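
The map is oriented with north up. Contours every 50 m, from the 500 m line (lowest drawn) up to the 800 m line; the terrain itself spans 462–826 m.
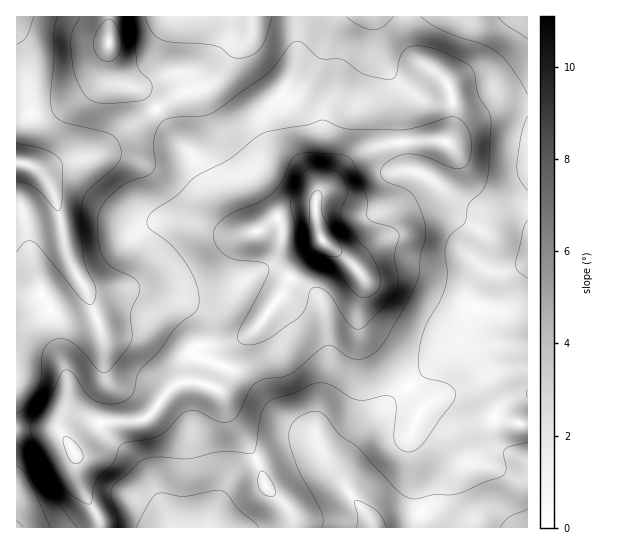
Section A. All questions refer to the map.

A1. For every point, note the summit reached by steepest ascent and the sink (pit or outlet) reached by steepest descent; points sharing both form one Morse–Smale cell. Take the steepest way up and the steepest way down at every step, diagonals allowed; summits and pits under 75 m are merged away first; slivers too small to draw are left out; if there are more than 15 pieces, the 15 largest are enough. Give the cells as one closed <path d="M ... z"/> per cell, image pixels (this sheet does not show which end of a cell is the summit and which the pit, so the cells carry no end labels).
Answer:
<path d="M527 16l-229 0-1 39-2 14-10 21-18 28 0 12 6 13 17 13 17 17 9 14 0 32 5 20 21 16 18 18 3 5 1 9-5 20 0 15 5 13 36 40 19 24 4 10 14-10 13-2 35 19 33 8 10-1z"/><path d="M322 240l-26 27-15 28-20 27-12 13-16 8-10 8-16 34-12-4-16 2-15 12-17 22-12 4-38 2-14 6-11 10-1 8 5 8 1 22 7 17 15 24 2 10 427-1 0-102-43-9-35-19-13 2-14 10-12-20-43-48-8-14-1-20 5-20-4-14-18-18z"/><path d="M157 109l-31 20-24 22-13 6-40 11-14 0-8-4-11-1 1 266 37 0 5 2 11 14 7-10 16-11 10-3 32 0 12-4 17-22 15-12 16-2 12 4 16-34 10-8 16-8 12-13 20-27 15-28 25-26-5-30-3-2-26 4-32 19-13 0-12-5-10-10-5-11-6-20-9-20-23-25z"/><path d="M297 16l-44 0-5 21-13 13-14 23-11 11-29 9-24 16 16 26 27 31 20 51 17 14 18 1 32-19 22-4 7 1 1-19-4-9-23-26-17-13-6-13 1-16 17-24 10-21 2-14z"/><path d="M109 16l-93 1 1 146 10 1 8 4 14 0 40-11 13-6 24-22 30-20-15-18-20-8-8-8-4-12z"/><path d="M251 16l-141 0-1 47 3 10 9 10 20 8 16 18 24-16 29-9 11-11 14-23 13-13 4-14z"/><path d="M54 429l-38 1 0 97 83 1 0-10-15-24-7-17-1-22-11-17z"/>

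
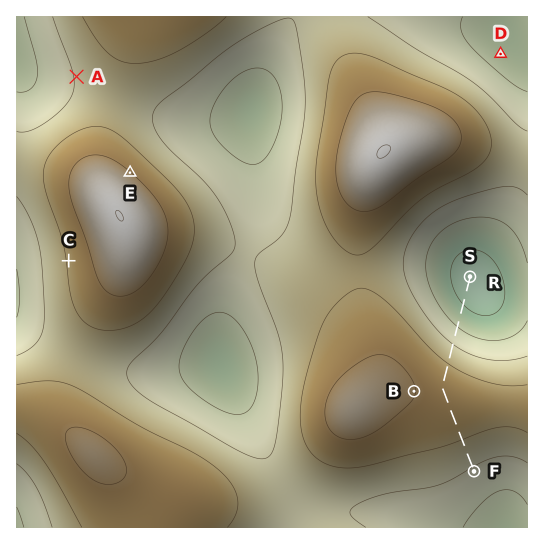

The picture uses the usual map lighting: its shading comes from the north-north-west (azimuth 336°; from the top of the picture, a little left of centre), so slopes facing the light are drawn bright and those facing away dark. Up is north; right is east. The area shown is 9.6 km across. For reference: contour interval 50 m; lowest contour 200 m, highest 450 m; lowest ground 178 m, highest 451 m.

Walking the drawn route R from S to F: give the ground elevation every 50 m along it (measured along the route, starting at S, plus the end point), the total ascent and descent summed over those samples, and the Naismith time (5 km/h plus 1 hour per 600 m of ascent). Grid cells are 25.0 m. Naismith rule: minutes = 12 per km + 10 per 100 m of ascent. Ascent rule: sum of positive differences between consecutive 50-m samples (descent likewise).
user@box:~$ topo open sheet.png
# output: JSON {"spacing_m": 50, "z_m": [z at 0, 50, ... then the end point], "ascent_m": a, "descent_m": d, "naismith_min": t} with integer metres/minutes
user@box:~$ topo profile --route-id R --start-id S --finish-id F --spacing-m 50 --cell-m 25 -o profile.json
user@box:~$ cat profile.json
{"spacing_m": 50, "z_m": [180, 180, 180, 181, 182, 184, 185, 188, 191, 194, 197, 201, 206, 211, 216, 222, 228, 234, 241, 248, 255, 262, 269, 277, 284, 292, 299, 306, 314, 321, 328, 334, 340, 346, 352, 358, 362, 367, 371, 375, 378, 381, 384, 386, 386, 387, 387, 387, 387, 387, 386, 385, 384, 382, 381, 378, 376, 374, 371, 368, 364, 361, 357, 353, 349, 345, 341, 336, 332, 327, 323, 318, 313, 309, 304, 299, 295, 292], "ascent_m": 207, "descent_m": 95, "naismith_min": 67}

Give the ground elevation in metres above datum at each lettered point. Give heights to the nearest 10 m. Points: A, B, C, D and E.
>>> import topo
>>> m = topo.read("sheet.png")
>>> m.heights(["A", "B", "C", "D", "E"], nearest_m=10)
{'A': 300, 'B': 400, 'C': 350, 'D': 230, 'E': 400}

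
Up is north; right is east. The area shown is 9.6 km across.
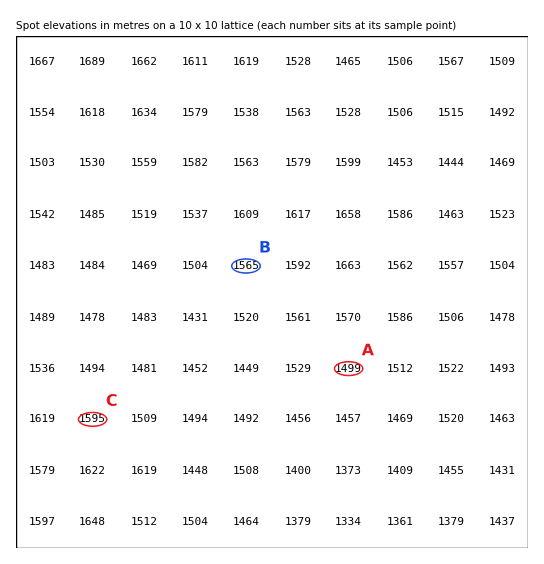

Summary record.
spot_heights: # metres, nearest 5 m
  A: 1500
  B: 1565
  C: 1595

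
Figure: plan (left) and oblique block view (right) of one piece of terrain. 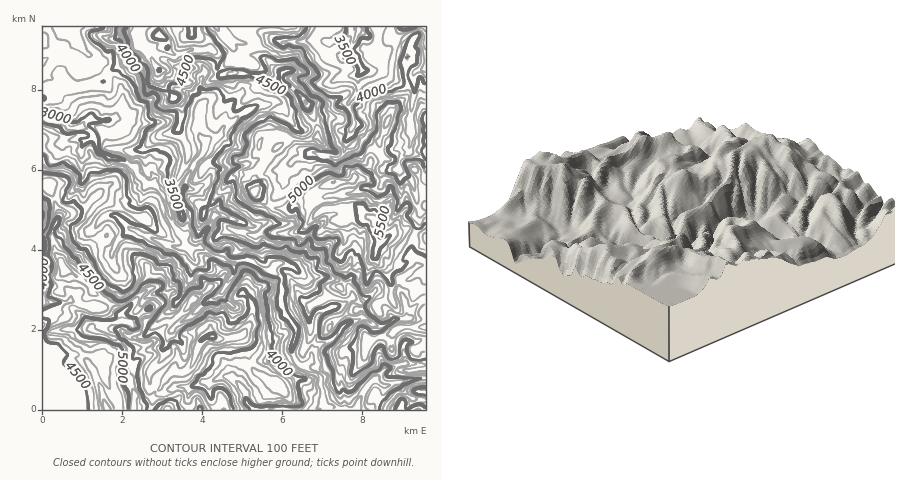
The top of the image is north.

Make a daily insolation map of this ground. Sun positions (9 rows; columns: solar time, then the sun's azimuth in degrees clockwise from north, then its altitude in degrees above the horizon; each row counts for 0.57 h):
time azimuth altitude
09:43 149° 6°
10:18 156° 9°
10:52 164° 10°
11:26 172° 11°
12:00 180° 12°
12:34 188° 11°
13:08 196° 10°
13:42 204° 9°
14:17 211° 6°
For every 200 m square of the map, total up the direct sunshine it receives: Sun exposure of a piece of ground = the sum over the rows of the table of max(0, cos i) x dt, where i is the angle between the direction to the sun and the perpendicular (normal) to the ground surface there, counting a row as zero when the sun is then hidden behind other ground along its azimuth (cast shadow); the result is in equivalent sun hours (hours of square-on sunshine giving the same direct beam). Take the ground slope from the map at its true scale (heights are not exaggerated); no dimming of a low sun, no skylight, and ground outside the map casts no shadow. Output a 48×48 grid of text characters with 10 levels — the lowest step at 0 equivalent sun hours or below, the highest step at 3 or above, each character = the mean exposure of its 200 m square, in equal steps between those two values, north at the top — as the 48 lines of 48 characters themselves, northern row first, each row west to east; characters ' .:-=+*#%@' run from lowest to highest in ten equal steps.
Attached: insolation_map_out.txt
.::::.   :..:.  .:.:. .-:.:--::--:..::. .:..    
:..::=+=-+*-:=+:       :--:     ::..::.  .:-. .-
-::::-+#%*-=:--:.      .:::        .... ..::..:.
=-:..:-=++%@*:=*-=#%#*:....        ..: :......::
:..:-::::-*+*+ .*#=+%+-   .-.           ..   :--
:..::...:++@#=:-.:==--.     ..:-.   ...      :-.
.::.   .-+*+=-#*+-.: -*%@@#+--:.             .  
..::::==--+=-#@+=+#+%@%*===*%@#.                
::-=+*+++===*@%= .=+*===-:---+%*              . 
+=-=+++===-=%=.+%#==:.:-::.   .++.:.         :. 
@%*====-=-:-:-%@@+--::-:-.     :**-     ..  -:. 
..-==-.--:::.=++---:::::.       =+:.     ..:--.:
      .  ...    .-::--:.         :        .+-..:
      .:.. .. .-+-.:--..    ..    .       -=:  .
             =##*=...    :::::-=+**.      --.  .
        .-::=*++=-::      :-:==-:::.     .:.    
          -#*==---=:   ...=-===:          ...  .
           :==:..:=.:=-::  :=-..             .  
            :-+:.=::=: .:.  ...               =:
...:    .::  :---=:*- .*-   ....   .::-=:     ..
=--:   .--.    -=-   .+=--.--:    -==:        ..
*:    :--::    .-:.  =+:+##=:   .:.            .
=.   .-==:      ..+:.*+##%@@-..--.  ..:.   :   :
: .::::..::.  . ..::-:.-+##%@##*=.-*-::-. .- -. 
..-:::.     ..   -:=+.   .-::--::+#:-===+-=     
 :                .+- :-.      .*%.*##***=: ::: 
=.                 :.-#@%#+%@@@@%#%%#-=+--.=++--
-.                  .*=-+%@#@@@%@+@#.-+-:.=++=--
:.                        .=+##@%%%--+==:-+-===+
==.                         .::=+*-*#*+==#=+-:-=
..-.                            .-*#%@#++%%+++:.
--*+=                         :   . :**-=##-=:-=
::-++=        :.           .:-:.  .:-:+*#+=+=+--
.+=-::-     ..  =       ::.:=-.:   -+#-+*  ::--+
.:-        ..  :  :.    ::....:-:.-===. . :=.-+:
 ...      ...*%=  .       :::.:=+=+.  .-++:*+:: 
-   .       +%- ..        ...  -==.  -+. +#..  :
     ..::+#=-  ..         --:. .--:.=:      .:::
=#%*+**=. .=.  . ::. .  .--:: :..--*:  .  .:*##%
-+++##%@@*   .-  ...*#*##*=::::  ==-   .:=#---..
::=++++=++-::.  . :-+##***+-:.  .=:..:-:-+*---:=
::::..:::::..=- . .==-=++=--    :::===-:==#@%+%*
::--==.:::::=-  . :++====-.       :===:=%%+*.  :
:::-==-.:-:::...--++-::-==-.      :+-=-#@#-:**==
::::--=.:--.:..-:-=..   :===-. .--:--=*%*.::    
:::::--..-=.  .         .-==-=:.:=:-++%#:     ::
::::::-: :--.    .   ...::==*#*:.:--+**=.:    :=
::::::-- :-::.  .. .  .. .*%%@@@#+:-=*+:==. ..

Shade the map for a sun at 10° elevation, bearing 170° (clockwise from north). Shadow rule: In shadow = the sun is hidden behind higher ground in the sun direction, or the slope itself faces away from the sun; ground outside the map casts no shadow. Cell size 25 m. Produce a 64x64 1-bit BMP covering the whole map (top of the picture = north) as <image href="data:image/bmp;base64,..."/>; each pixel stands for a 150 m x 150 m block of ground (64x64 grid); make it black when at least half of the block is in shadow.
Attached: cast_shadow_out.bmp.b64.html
<image width="64" height="64" href="data:image/bmp;base64,Qk0+AgAAAAAAAD4AAAAoAAAAQAAAAEAAAAABAAEAAAAAAAACAAATCwAAEwsAAAIAAAAAAAAA////AAAAAAAAADiAQAAAZwAAPLgAAAD/AABe8AAAAPwAAP/uAAAD/wAAHm8AAAN/AAAQBgP4AD8AAAAAB/wAYAAAHYAP+AAfAQANgAfwAAAAAO2AA+AAAAAAD4AB4+AGAAfmQAAh8AcAH/Z3gQD7gOA4d//BgH/g/+Az++GBP/9//w//4YPePn//h//hA+AC//7jf8AA/gGP/3O/AAgbAIJ/+f+AHgOAwP/H/9A8AQCB////3n/AAMP/////f4QAx//7///wAADP/////8AAAJ/////4AgAA/////+AAgAD////xgADCAL////AAAEAA////2DGEAEHf//+d/+YAa8h/xg/v8QAv4D+ADwAIATP4A8AAAA4DkvgDwCABx//e/wHw8QDn//gPAfH5APh/+AfA4Lww/A/4+/GAjnh/4fj/+wBPeH//+P/+Akfwf//y//wCcyA//97/+AA/4D//7v/yAD/gH/4P//+AH+AB/g7734APwDn/Dv+DeAf//f8O//D8A//7/4Tg4HwD/+H/AMAAAAH/wfjDAAAAAX+A/OMAADAAf4//8wAAEgA+H//7AAAGAAA///oAAAAAAH//+gAAABAGf//yAAAAE/4e7+MAABzD+/7P4AAAEAHH/D/gAAAAAB/8E9AAAAP+D/gb2AAAA/wP+G+IAHAN3AfwDx4B/igYA4AMHw=="/>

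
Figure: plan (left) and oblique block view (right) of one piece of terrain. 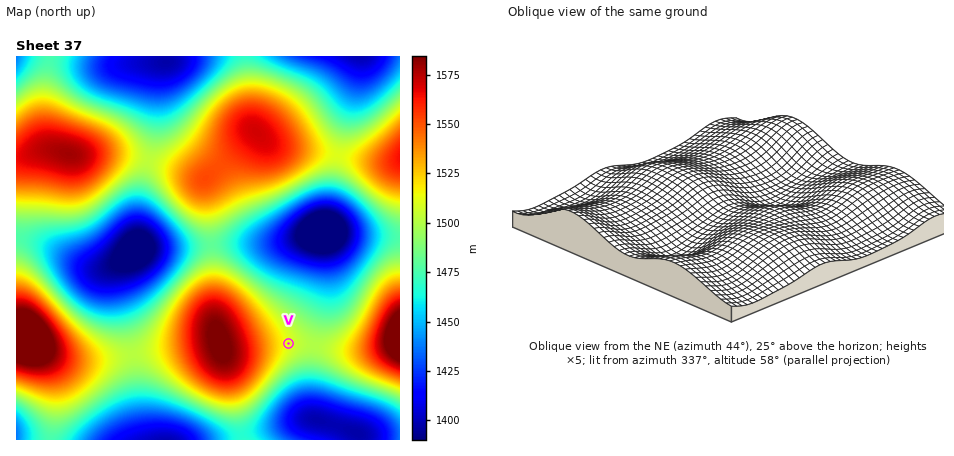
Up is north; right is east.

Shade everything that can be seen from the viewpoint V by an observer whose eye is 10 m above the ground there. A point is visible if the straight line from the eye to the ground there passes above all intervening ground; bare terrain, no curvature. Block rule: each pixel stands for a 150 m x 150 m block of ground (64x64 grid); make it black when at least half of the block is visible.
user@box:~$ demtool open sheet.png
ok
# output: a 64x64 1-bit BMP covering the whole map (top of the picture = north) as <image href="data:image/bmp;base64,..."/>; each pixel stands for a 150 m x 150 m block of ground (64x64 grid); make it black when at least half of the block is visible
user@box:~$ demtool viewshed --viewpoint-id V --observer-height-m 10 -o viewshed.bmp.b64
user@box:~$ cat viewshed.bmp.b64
<image width="64" height="64" href="data:image/bmp;base64,Qk0+AgAAAAAAAD4AAAAoAAAAQAAAAEAAAAABAAEAAAAAAAACAAATCwAAEwsAAAIAAAAAAAAA////AAAAAAAAAAAAAf///wAAAAAAAH//AAAAAAAAD/8AAAAAAAAD/wAAAAAAAAHDAAAAAAAAAQAAAAAAAAAAAAAAAAAAAAAAAAAAAAAABAAAAAAAAAAPgAAAAAAAwB/8AAAAAAHgP/4AAAAAA/D//wAAAAAD////AAAAAAf///8AAAAAB////wAAAAAH////AAAAAAf///8AAAAAD////wAAAAAP////AAAAAA////8AAAAAD8H//wAAAAAHAD/+AAAAAAAAH/4AAAAAAAAP/gAAAAAAAA/+AAAAAAAAB/wAAAAAAAAD/AAAAAAAAAP8AAAAAAAAAfwAAAAAAAAB/AAAAAAAAAH+AAAAAAAAAf8AAAAAAAAB/wAAAAAAAAH/AAAAAH+AAf8AAAAB//gD/wAAAAf//wf/AAAAD/////8AAAAf/////wAAAB//////AAAAD/////8AAAAD/////wAAAAD/////AAAAAH////8AAAAAP////wAAAAAf////AAAAAA///gAAAAAAD/wAAAAB4AAPgAAAAADgAAAAAAAAAAAAAAAAAAAAAAAAAAAAAAAAAAAAAAAAAAAAAAAAAAAAAAAAAAAAAAAAAAAAAAAAAAAAAAAAAAAAAAAAAAAAAAAAAAAAAAAAAAAAAAAAAAAAAAAAAAAAAAAAAAAAAAAAAAAAAAAAAA=="/>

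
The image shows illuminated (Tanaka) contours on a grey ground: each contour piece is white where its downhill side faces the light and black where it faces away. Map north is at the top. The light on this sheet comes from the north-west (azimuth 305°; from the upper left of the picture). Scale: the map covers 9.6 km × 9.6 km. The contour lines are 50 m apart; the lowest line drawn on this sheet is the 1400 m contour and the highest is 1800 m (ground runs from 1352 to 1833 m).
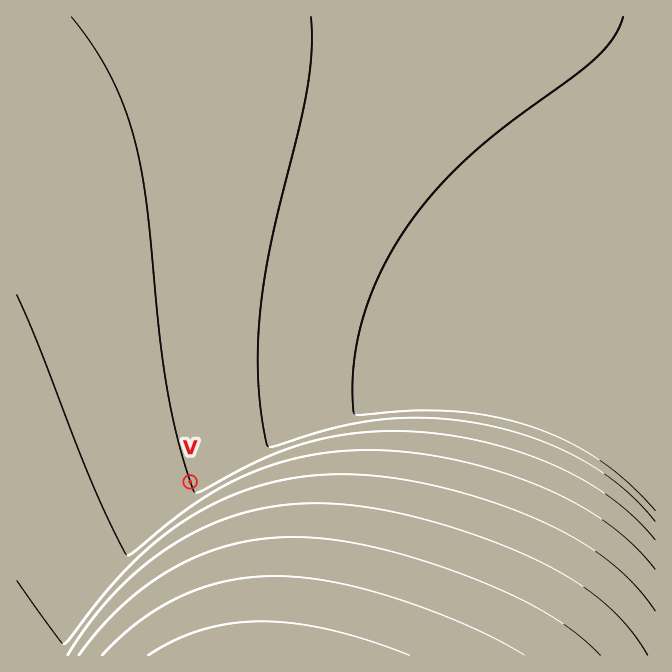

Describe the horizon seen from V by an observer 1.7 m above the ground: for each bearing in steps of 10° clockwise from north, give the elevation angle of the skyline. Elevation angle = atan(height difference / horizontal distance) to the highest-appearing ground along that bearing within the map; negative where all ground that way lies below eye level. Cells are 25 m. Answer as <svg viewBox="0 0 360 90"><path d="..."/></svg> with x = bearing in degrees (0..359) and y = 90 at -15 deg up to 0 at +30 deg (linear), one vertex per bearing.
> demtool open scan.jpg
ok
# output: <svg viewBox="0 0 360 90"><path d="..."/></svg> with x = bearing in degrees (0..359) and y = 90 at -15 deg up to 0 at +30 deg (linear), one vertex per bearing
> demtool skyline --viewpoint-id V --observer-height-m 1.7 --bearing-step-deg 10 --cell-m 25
<svg viewBox="0 0 360 90"><path d="M0 60l10 1 10 0 10 0 10 0 10 0 10 1 10-1 10-6 10-5 10-4 10-4 10-2 10-3 10-1 10-1 10 1 10 1 10 1 10 3 10 3 10 5 10 7 10 0 10 0 10 0 10 0 10 0 10 0 10 1 10 0 10 1 10 0 10 1 10 1 10 0"/></svg>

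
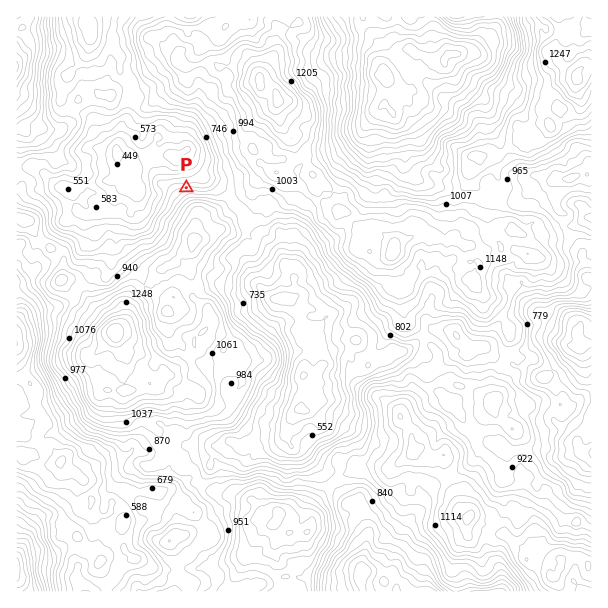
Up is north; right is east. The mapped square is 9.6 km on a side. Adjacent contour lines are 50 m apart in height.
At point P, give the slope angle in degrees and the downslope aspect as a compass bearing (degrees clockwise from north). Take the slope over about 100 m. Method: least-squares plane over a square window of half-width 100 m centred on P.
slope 37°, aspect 351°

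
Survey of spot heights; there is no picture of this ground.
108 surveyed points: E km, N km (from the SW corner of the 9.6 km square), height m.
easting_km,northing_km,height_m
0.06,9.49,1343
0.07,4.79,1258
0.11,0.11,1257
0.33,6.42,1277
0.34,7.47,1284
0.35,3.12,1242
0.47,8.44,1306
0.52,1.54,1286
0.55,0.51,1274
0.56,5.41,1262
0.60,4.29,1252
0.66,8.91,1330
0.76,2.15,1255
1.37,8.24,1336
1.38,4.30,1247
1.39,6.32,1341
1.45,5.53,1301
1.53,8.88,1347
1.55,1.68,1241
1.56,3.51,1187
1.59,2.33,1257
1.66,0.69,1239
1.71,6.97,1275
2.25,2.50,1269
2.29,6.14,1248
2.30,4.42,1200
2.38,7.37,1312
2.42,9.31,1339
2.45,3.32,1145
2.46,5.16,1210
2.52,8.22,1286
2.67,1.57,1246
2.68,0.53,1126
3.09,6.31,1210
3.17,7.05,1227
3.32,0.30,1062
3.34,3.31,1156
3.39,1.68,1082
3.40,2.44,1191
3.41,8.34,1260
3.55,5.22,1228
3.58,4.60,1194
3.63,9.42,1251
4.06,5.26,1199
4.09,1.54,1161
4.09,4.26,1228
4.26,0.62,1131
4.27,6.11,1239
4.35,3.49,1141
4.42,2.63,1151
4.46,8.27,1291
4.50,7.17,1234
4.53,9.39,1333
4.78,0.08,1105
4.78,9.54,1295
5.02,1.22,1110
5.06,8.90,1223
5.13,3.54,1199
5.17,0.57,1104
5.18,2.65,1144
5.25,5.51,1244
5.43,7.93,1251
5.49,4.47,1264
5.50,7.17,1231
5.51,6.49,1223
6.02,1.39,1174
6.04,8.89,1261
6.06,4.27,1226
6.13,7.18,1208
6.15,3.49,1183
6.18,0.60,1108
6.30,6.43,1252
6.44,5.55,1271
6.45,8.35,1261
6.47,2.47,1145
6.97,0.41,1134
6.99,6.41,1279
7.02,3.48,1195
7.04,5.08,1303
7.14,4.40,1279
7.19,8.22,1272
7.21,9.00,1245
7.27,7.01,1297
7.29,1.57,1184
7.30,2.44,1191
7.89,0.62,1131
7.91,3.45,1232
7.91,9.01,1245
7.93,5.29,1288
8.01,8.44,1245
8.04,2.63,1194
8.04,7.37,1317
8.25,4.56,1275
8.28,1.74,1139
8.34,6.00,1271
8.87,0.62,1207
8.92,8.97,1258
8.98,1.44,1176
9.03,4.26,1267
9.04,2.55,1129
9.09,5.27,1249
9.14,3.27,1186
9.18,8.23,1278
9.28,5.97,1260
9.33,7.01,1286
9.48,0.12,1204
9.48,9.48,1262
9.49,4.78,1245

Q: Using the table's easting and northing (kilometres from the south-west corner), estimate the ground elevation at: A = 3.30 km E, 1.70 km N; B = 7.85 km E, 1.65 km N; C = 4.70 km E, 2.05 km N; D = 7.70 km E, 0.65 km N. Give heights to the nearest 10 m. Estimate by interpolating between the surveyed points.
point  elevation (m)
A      1100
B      1160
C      1160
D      1140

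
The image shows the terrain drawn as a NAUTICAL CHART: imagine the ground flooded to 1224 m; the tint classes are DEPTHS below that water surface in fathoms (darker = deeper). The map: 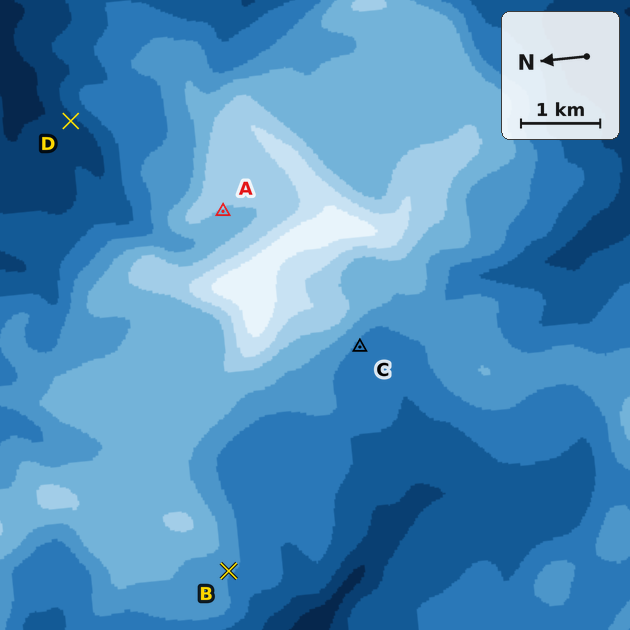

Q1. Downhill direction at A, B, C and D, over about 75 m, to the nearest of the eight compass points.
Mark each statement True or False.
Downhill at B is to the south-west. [True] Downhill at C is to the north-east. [False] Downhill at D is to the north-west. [True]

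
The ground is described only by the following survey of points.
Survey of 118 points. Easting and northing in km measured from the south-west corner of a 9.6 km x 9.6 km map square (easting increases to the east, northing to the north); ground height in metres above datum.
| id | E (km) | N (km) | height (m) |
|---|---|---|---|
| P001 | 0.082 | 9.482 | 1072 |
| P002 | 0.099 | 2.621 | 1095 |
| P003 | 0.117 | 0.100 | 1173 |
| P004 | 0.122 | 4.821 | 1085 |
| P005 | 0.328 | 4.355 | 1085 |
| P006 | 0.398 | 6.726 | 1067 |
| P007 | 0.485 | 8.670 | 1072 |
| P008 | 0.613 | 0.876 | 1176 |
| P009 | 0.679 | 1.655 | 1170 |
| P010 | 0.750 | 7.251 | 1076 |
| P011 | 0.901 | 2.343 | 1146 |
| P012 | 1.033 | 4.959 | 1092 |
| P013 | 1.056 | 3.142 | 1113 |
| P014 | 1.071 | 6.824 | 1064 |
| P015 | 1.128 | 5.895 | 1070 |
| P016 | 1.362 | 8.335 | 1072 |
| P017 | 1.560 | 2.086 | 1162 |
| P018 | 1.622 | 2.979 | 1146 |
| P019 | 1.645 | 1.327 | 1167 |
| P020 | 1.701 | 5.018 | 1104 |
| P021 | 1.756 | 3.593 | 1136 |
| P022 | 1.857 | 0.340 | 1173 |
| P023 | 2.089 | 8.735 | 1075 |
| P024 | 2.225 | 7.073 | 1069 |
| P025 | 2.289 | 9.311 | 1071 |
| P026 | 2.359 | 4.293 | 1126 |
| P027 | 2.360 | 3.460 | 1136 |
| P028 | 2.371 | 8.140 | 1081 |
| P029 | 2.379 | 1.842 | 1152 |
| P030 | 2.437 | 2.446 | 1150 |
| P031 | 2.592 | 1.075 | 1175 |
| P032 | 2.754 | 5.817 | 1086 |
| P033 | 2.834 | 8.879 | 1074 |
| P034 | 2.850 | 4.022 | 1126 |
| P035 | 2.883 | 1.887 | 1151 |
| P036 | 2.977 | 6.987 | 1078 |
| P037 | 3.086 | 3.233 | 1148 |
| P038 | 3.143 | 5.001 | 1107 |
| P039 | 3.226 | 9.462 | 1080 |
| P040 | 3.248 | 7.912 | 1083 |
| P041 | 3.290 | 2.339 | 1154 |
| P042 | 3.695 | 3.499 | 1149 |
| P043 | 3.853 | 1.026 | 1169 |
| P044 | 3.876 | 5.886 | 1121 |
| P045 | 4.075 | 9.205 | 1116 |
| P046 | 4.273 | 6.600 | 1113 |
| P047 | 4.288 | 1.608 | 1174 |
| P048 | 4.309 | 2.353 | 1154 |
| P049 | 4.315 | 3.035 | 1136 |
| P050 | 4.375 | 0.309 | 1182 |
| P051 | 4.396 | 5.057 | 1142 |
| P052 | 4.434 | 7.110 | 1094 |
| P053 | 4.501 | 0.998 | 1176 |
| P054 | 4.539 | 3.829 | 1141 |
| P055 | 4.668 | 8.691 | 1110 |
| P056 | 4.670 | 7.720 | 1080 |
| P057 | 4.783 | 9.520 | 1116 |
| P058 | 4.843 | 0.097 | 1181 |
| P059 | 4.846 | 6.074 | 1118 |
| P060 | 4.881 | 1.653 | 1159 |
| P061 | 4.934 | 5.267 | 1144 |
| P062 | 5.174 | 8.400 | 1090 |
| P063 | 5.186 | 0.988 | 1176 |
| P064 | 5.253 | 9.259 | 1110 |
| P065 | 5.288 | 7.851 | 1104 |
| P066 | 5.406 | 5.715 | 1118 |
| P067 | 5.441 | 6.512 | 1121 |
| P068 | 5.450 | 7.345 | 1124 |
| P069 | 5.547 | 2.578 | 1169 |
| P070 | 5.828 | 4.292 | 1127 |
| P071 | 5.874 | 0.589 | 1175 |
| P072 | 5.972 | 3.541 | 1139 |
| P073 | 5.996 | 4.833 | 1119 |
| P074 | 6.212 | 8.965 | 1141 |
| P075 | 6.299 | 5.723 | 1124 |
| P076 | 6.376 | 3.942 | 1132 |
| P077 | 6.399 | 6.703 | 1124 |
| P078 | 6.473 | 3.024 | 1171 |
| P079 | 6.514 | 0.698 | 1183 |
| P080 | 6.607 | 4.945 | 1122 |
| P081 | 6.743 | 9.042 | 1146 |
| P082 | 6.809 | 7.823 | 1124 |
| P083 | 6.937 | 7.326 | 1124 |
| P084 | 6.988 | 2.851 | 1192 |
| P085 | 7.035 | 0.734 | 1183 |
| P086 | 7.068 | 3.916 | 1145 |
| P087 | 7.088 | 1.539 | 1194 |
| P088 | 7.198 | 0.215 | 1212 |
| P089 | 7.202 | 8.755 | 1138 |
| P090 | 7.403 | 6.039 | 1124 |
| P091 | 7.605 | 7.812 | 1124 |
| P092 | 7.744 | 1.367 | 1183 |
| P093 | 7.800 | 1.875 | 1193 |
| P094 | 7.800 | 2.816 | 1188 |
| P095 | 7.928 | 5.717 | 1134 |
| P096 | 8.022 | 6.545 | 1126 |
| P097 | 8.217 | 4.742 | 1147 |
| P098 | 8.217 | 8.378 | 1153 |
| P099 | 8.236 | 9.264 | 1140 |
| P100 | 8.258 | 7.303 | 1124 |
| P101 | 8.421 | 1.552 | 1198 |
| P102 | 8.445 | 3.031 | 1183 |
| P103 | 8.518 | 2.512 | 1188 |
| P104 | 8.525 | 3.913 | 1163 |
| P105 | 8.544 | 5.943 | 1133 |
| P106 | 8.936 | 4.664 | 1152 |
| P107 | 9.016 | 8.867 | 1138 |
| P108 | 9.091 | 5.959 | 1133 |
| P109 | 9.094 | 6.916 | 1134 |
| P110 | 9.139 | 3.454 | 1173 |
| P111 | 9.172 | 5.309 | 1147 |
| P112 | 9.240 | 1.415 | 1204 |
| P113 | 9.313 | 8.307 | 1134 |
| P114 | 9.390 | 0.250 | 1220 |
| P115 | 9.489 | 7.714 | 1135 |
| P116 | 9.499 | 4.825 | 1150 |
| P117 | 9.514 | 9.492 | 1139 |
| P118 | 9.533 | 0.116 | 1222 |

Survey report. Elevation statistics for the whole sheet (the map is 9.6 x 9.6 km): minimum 1061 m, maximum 1223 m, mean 1134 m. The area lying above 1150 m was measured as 31.1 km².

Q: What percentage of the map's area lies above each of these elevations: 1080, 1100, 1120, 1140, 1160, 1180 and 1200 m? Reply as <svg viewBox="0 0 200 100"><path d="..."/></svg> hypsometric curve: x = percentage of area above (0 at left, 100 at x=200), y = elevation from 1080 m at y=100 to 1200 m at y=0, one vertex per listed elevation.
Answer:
<svg viewBox="0 0 200 100"><path d="M174 100l-19-17-17-16-53-17-30-17-29-16-19-17"/></svg>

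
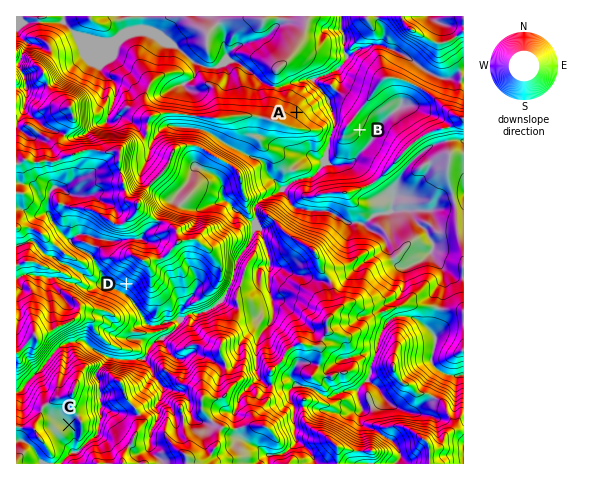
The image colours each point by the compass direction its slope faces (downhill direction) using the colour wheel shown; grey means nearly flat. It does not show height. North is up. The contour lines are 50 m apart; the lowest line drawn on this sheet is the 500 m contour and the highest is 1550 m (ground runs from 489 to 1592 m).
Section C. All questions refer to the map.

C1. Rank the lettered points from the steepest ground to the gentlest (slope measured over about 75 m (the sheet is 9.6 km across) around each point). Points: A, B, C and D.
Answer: D A B C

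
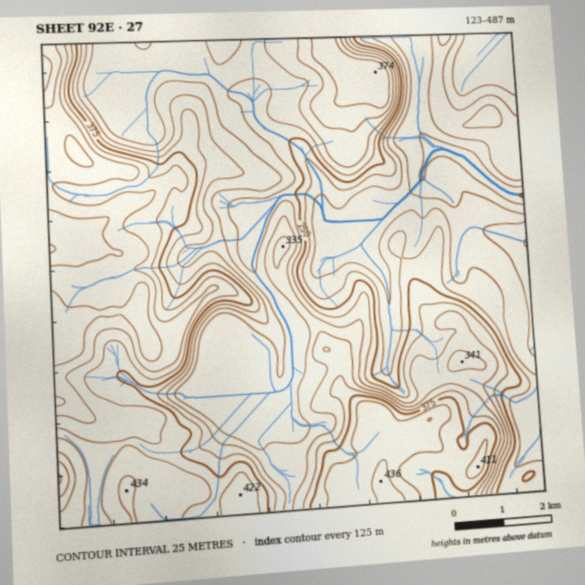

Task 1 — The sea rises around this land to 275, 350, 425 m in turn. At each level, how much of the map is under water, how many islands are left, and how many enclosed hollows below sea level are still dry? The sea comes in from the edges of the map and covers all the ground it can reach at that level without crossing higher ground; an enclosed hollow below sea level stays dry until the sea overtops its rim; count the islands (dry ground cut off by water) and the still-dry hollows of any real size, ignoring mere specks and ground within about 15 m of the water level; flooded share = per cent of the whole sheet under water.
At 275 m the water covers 31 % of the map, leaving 0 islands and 0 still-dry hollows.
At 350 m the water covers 65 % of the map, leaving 0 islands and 0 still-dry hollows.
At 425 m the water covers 89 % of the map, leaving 0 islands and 0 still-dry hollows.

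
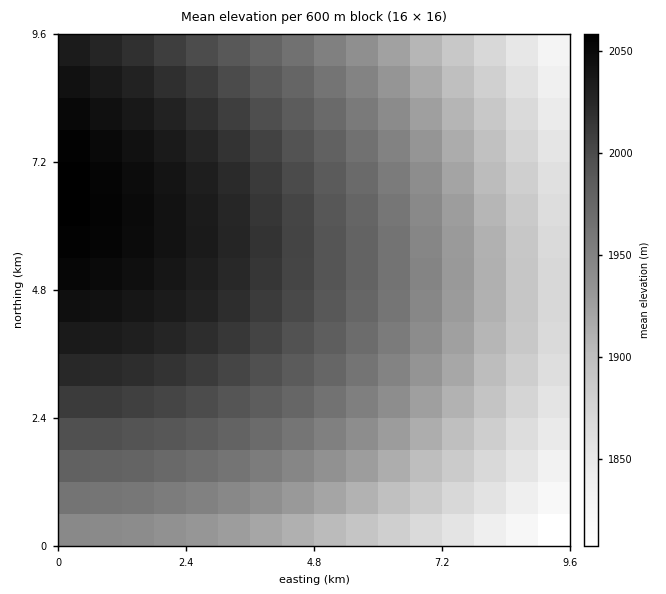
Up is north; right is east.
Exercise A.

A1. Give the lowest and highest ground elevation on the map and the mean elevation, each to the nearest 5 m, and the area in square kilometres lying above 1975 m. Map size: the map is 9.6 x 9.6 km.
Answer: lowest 1790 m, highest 2060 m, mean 1960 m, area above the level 40.9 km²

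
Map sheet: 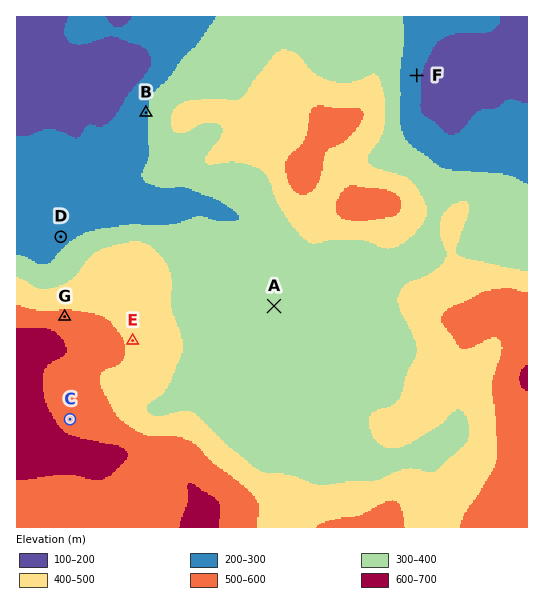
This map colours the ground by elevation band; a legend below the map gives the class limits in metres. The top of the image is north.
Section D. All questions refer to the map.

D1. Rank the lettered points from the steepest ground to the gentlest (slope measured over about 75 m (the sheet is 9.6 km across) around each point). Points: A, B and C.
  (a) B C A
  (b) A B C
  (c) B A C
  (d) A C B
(a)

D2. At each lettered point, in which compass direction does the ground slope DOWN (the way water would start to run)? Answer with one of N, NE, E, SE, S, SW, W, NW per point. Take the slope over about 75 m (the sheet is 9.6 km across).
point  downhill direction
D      NW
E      E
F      E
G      N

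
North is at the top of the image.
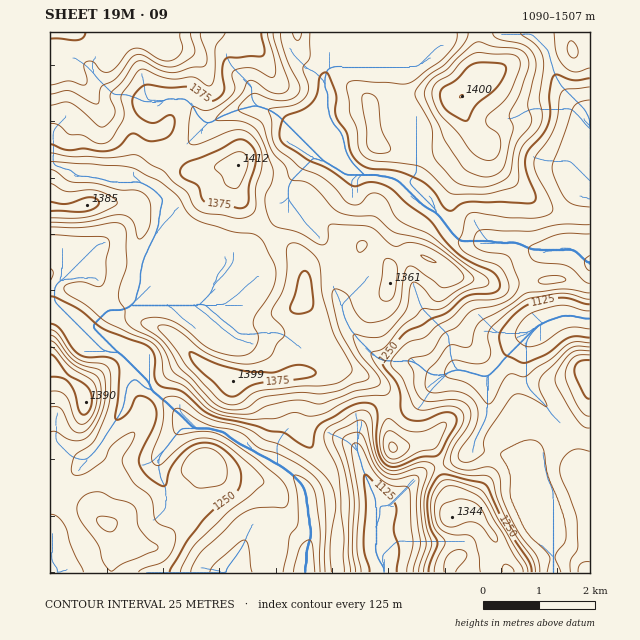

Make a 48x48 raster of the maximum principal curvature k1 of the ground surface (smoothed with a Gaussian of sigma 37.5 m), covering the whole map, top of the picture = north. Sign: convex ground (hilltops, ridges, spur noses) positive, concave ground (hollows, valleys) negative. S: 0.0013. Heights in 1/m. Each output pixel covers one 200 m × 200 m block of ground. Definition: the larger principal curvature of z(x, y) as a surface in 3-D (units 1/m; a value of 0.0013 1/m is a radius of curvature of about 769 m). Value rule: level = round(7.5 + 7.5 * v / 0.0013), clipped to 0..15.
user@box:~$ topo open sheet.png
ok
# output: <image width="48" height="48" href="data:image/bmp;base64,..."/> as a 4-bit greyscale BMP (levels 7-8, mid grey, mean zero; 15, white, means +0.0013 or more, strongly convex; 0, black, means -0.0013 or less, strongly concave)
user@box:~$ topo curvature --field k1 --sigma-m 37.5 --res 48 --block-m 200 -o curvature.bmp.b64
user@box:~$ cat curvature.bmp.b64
<image width="48" height="48" href="data:image/bmp;base64,Qk32BAAAAAAAAHYAAAAoAAAAMAAAADAAAAABAAQAAAAAAIAEAAATCwAAEwsAABAAAAAAAAAAAAAAABEREQAiIiIAMzMzAERERABVVVUAZmZmAHd3dwCIiIgAmZmZAKqqqgC7u7sAzMzMAN3d3QDu7u4A////AHd4iod5mHZ3iIm4d7/KmImry3iIvtqIvYiIibqqqHd4d3i5eL+2d3d4vah53KqJm4iHiaqruoeId4ipeK+3eHdnq5eM+niHfHeImpmHmqmId3mZmJ/HeIiKzIav13d3jHeKy5h3iamId3mKmK/HiIiK7bn/h3d3i3mamKmIeJmYd4ibiJ7Ih3eK+83qd4iHmpmZiImZiJmZmYi6d57Yd4eL6avIZ4h3qZiImIiIiIiZmZrJdq7IeKeK3drKd4iIqZd4mImIqoiambuYeM+ni8h47InMmIiJuZd3iZh3nLmru5eHi92Ynvp4+UabiIiKqJh3ial3id7sqIh4rcqHn//b51eJeHeJmImqmbuIiKu5h5mZvJh2n/3d6Hiah3eIiHnciJy5h4iXd5mZqnd4n9ia/ZiKqYmHinjvl3nKh4iYi7mImpiHjrZ4z9qIqph3jHffqHjLdoq83ZiGeqh2jKiJnNuXmph3jHfPuIm6hnm7uHeHeZmHmrqHeaqHmoiInHrtuImKqIqqu7u5mZqavsl2eJl3mZmYm6/82oeKypzO7u3e7Lu9/JqXd4h4qZq7q/+Yy5h3ms/7iJiJmZrMmFeZhniZqImb3vhWiYdlnP13d3iYeKyni4aKl4q5h3d52/d3h4hn39d3d3iYebuIi5eKh6qYZ3d5x+iIiaz//Yd3eYiIich5mqeJeJiId3eIl5h4rL3tqIiIibqZisiJmampiYeJh3eIiHeLyZmIiIiHiIq6m6eJmrqaynaKl2d3eovcmLmIiImId3eaq4eJm9mJzHabzKmGjauoeKqHiIqHh3eJu3iYeud4rM7+y9///5iId5p3h4mHd3d5uoiYeOh5nv/bmJq8t4h4iIuHiImHd3eJupiJesus/6iJqHiJl4eHd4yHiIiHeIiauYiJm5z+2WZomXd3iXiId3y4iIiIeImrl3iaqYuqmJdniIh3eXiIh2rYh3iIiIqYh5qqqHiJiKh4iIiIiczKmIvYiJmHmal3eLmImXeIipeIiImsze7/7ty4eJqYrad4ipd3qoiIi4aIiJu5iJmsy6qod5qpvHeJqYh4upd3i5iIibuHd6d4h3iHiZmJuniJmZh3mId3iaqpm6h3d5d3h3eJrMuYvImZmYh4h3eIiJmaund3d3iHiIiamZq7rKq5d4iJqay5iIibt2Z3d6uqqqiZiIeIq7l4h4iKvdmJmImrp2eIeJqauoiZmYiIq7dXiId5y4d3qIuquoiId4iIuYmqqYaJqrp3d4h4ynd2mKyIq7qYd4d4u6l3qoiZmJuHiImZyXd3mrl4iJqYd4Z62oZnmYrJhmmamIiJyXeJq7h4mImHd5aMqHZ3h2nMyYrMyXecupvLy7uImIh3d6rLmph4mIrJmYvLqHrKiambyqupmYiImKqorKZpqovHd4zIh4mHiHd5mqqrqpmJuoiHnMd827yomK6XmoeHiIeIaLuazLqayoiJiMveu7qYmdx4yHiIiIiHZ4yYm7mKuJqpiIq5iYeJishp13eHiIiImXuneIh6pw=="/>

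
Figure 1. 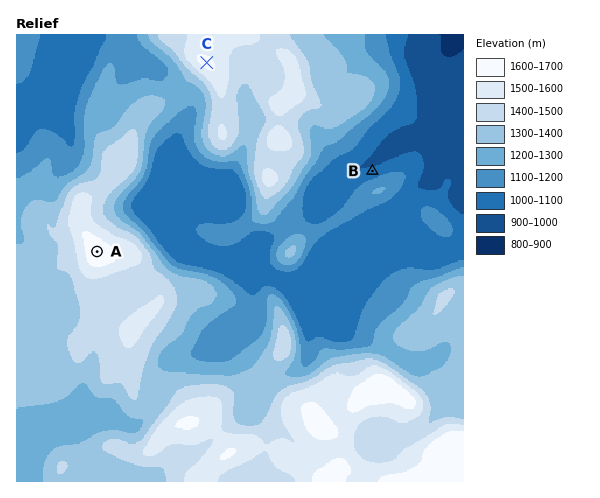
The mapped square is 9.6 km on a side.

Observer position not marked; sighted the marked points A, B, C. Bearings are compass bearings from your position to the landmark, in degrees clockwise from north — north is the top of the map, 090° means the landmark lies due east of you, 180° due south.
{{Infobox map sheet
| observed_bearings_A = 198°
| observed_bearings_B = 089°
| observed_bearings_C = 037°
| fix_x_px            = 122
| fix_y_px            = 175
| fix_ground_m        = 1450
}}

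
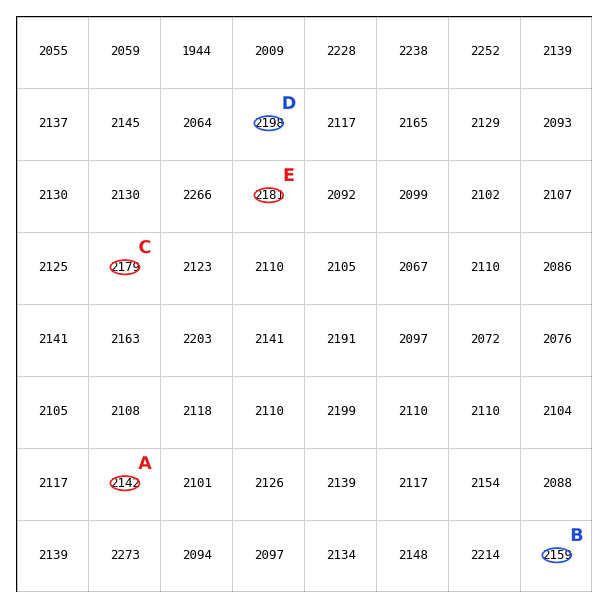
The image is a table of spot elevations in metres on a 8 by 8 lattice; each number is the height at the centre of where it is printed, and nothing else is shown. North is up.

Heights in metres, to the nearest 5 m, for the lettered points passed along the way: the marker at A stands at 2140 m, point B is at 2160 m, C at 2180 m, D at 2200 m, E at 2180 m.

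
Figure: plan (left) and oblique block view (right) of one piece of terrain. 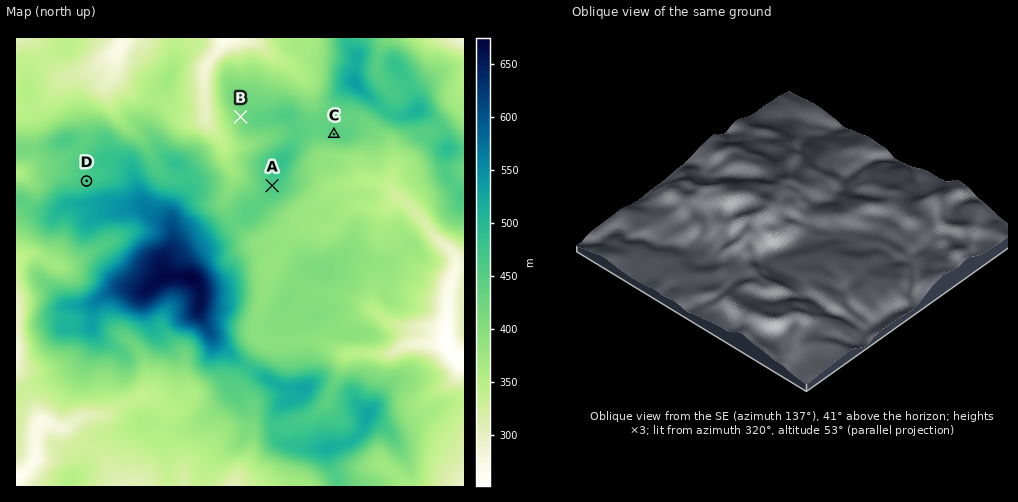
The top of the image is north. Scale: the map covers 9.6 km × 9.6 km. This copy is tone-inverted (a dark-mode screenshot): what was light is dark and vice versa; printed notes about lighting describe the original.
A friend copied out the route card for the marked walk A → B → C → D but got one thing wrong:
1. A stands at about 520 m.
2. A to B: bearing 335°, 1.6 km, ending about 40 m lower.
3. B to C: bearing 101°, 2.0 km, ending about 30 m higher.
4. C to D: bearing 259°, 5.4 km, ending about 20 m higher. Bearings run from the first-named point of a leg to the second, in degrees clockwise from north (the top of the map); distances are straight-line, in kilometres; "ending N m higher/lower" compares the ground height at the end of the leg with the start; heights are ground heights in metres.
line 1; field height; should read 460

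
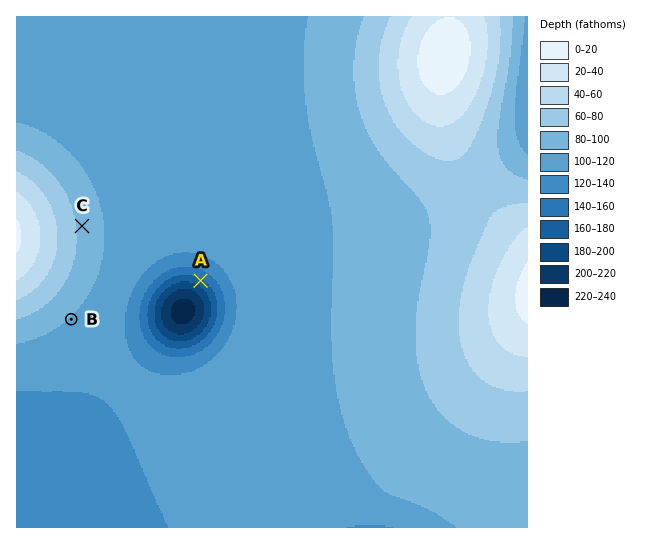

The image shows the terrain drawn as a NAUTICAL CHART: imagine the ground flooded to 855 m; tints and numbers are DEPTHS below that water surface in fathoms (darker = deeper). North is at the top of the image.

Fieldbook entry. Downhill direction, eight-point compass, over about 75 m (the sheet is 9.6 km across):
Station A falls SW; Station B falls SE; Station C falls E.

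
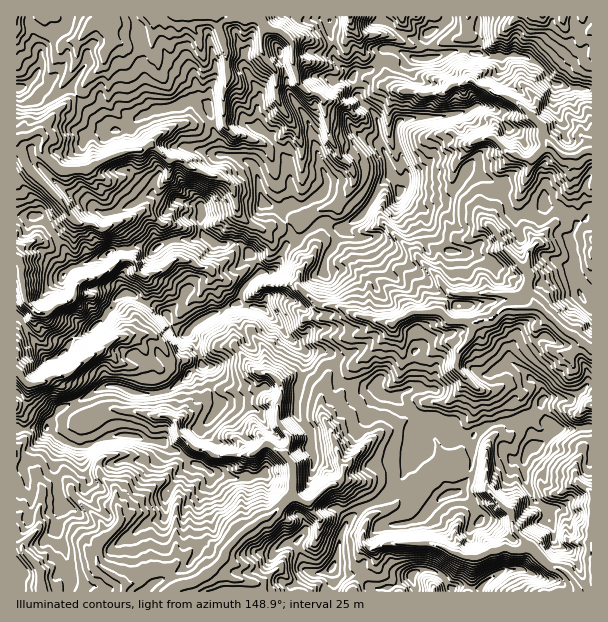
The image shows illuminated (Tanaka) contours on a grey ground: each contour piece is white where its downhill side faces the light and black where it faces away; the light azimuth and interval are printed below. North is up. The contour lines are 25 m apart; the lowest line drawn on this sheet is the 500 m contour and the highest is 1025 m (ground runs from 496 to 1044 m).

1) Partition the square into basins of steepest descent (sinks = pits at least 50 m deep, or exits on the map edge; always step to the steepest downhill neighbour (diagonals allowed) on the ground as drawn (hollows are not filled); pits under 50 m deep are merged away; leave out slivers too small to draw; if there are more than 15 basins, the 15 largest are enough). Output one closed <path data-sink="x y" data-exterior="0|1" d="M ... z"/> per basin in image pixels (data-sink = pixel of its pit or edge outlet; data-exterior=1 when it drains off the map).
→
<path data-sink="170 591" data-exterior="1" d="M242 304l-8 0-16 9-8 1-20 15-2 4 8 9 0 6 6 17-11 7-8 8-10 8-18 6-15 0-20-8-16 0-24 16-20 6-15 20-29 1 1 61 9-4 0-9-4-12 8-13 16-21 4-1 14 11-9 15 3 36 6 14-6 10-2 15 8 15 4 18 1 28 264 0 1-17-3-6 5-8 4-24 8-16 14-13 16-6 12-8 10-11 9-21 5-33 8-10-27-22-14-3-4-8-8 2-30-8-5-21-5-5-9-4-17 0-19-17-6-10-15-15z"/><path data-sink="591 348" data-exterior="1" d="M395 49l-11 0-12 19-16 5-4 5 4 8 4 13 16 17 3 9 0 15 9 19 3 17-11 9-8 18-13 15-15 10-8 0-13-6-26 19-9 3-8 13-3 10-5 5-12 0-5 4-13 14-4 13 25 5 15 15 6 10 19 17 17 0 9 4 5 5 5 21 30 8 8-2 4 8 14 3 25 21 18 0 11 3 10 12 14 3 15-10 15-5 9 1 24-10 9-14 24 2 13-9 5-6 5-1 0-75-6-4-4-8-10-24 2-19-4-11 0-6 4-6 2-9-16-12-12-4-3-2-3 4-6 3-21 5-7-9-6-21-32-16-6 1-6 14-14 13-24-4-13-6-6 4 5-9 0-10-9-29 0-19 5-5 26-4 2-12-3-6-1-14-14-10-2-8 5-7z"/><path data-sink="17 138" data-exterior="1" d="M35 78l-11 8-8 3 0 126 8 2 15-1 9 8 10 18 6 6 8 20 33-12 14-8 12 0 10-2 12 4-10 14-19 8-3 6 0 7 5 9 32 13 10 8 6 11 14 6 7-8 12-8 30-12 5-14 13-14 5-4 12 0 5-5 3-10 9-17 1-12-9-18-15-5-4-4-3-19-6-17-11-7-21-2-3-3 0-10-6-14-2-21-4-5-6-3-9 0-18 8-15 1-15 6-15 13-21 2-15-13-23-29-9 6-7 0z"/><path data-sink="578 591" data-exterior="1" d="M540 406l-4 6-6 3-18 7-9-1-15 5-15 10-14-3-7-11-8-2-24 0-6 9-2 21-12 33-10 11-12 8-16 6-14 13-8 16-2 14-6 18 7 5 20 2 13 13 20-1 15-8 10-9 11-1 12 4 12 15 6-3 7 0 15 3 2 3 109 0 1-164-35 0-11-9z"/><path data-sink="188 17" data-exterior="1" d="M329 16l-195 0-1 2 9 17 3 57 8 17 14 0 24-9 9 0 6 3 4 5 2 21 6 14 0 10 3 3 21 2 11 7 5 11 4 25 4 4 18 5 6-5 16-1 2 8 10 11 8-1 10 6 8 0 20-15 16-28 11-9 0-5-3-12-8-13-1-21-3-9-16-17-4-13-4-8 2-3-12-8-10-11 2-9-4-14z"/><path data-sink="591 150" data-exterior="1" d="M468 50l-12 0-30 10-10-2-4 4 0 12 14 10 4 24-2 8-26 4-5 5 0 19 9 29 0 10-3 5 17 6 24 4 14-13 6-14 6-1 30 14 8 23 7 9 21-5 6-3 3-4 3 2 12 4 9 6 7 8 9-4 3-4 4-1 0-125-25-2-13-4-15-20-14-8-37 0z"/><path data-sink="17 372" data-exterior="1" d="M129 294l-10 2-17 24-12 11-16 7-11 16-12 6-4 0-4-4-23-38-4-1 1 111 28 0 15-20 20-6 24-16 16 0 20 8 15 0 12-3 35-26-6-17 0-6-8-10-14-6-6-11-10-8-14-5z"/><path data-sink="17 258" data-exterior="1" d="M39 216l-23 0 0 99 4 3 23 38 4 4 4 0 12-6 11-16 16-7 13-11 12-20 11-7-5-8 0-7 3-6 19-8 11-13-13-5-10 2-12 0-14 8-33 12-8-20-6-6-10-18z"/><path data-sink="102 21" data-exterior="0" d="M132 16l-63 0-2 10-25 22-2 20-6 9 19 17 7 0 9-6 23 29 15 13 21-2 15-13 14-5-5-2-6-10-4-63z"/><path data-sink="42 591" data-exterior="1" d="M50 430l-4 1-22 31-2 6 4 9 0 9-10 5 0 73 8 8-5 15 1 5 48 0 2-5-4-36-10-20 2-15 6-10-6-14-3-36 9-15z"/><path data-sink="542 17" data-exterior="1" d="M591 16l-112 0-1 37 10 3 37 0 14 8 15 20 13 4 24 2z"/><path data-sink="350 17" data-exterior="1" d="M380 16l-50 1 0 16 4 14-2 9 10 11 11 7 19-6 12-19 11 0 24 11 7 0 2-3-2-23-6 4-9 0-30-18z"/><path data-sink="17 17" data-exterior="1" d="M68 16l-52 1 1 71 7-2 10-8 6-10 2-20 25-22z"/><path data-sink="591 405" data-exterior="1" d="M591 385l-4 0-5 6-13 9-24-2-4 4 0 6 5 11 11 9 34-1z"/><path data-sink="591 252" data-exterior="1" d="M591 216l-12 6-9 15 0 6 4 11-2 19 10 24 4 8 5 3z"/>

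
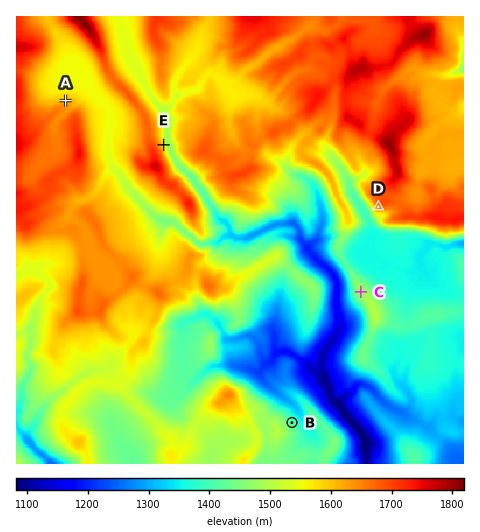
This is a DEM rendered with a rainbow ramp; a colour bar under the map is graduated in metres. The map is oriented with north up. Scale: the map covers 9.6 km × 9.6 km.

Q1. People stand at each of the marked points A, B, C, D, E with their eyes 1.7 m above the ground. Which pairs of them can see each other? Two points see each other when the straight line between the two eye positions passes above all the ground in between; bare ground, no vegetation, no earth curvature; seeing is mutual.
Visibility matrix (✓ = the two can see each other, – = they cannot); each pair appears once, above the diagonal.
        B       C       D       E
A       –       –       –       –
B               ✓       ✓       –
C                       ✓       –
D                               –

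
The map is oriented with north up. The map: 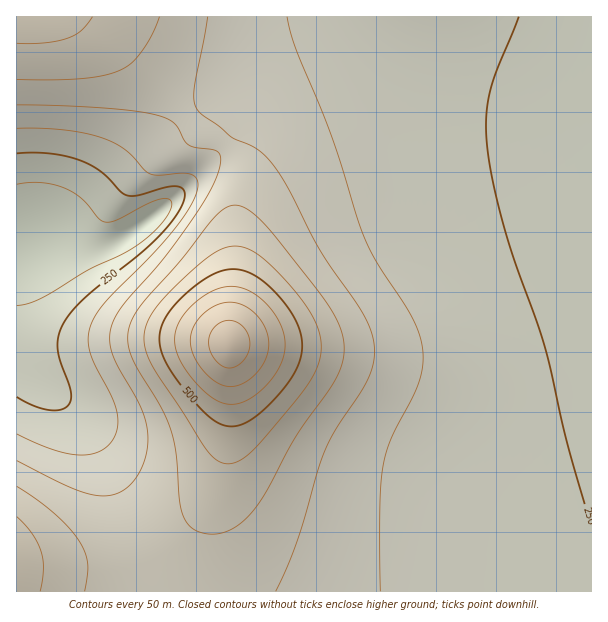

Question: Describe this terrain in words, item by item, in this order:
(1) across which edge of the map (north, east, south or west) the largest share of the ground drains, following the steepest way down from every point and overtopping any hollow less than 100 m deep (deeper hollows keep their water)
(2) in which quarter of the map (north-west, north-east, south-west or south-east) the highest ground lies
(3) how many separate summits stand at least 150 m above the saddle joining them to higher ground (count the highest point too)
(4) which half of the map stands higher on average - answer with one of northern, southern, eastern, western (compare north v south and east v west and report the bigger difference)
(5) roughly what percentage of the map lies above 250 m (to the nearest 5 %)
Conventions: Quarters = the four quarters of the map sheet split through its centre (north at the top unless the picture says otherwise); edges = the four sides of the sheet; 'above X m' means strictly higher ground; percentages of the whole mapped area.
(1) The largest share of the runoff leaves by the eastern edge.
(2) The highest point lies in the south-west quarter of the map.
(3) There is 1 summit with 150 m or more of prominence.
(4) On average the western half of the map is the higher ground.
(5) Ground above 250 m makes up about 85 % of the sheet.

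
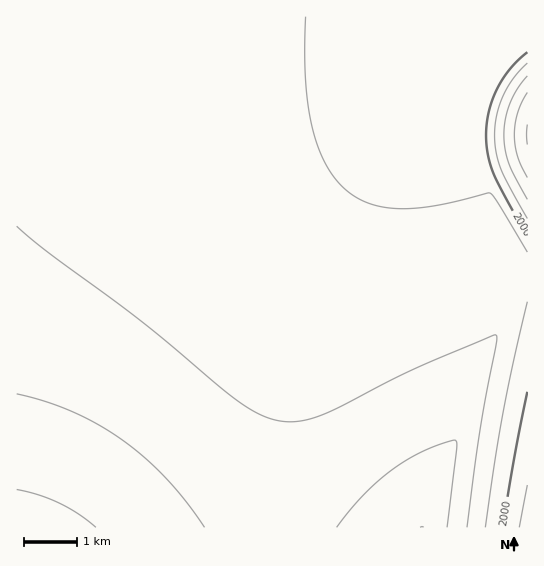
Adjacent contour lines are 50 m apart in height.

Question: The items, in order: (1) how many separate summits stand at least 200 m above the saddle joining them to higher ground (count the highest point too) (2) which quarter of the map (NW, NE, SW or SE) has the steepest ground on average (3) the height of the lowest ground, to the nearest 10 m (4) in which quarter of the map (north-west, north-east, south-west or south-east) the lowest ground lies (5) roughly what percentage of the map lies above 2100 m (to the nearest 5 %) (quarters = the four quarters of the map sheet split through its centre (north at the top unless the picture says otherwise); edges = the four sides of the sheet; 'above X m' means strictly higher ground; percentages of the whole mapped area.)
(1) There is 1 summit with 200 m or more of prominence.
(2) Slopes are steepest in the south-east quarter.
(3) The lowest ground is at about 1800 m.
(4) The lowest point lies in the north-east quarter of the map.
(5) Roughly 30 % of the ground is higher than 2100 m.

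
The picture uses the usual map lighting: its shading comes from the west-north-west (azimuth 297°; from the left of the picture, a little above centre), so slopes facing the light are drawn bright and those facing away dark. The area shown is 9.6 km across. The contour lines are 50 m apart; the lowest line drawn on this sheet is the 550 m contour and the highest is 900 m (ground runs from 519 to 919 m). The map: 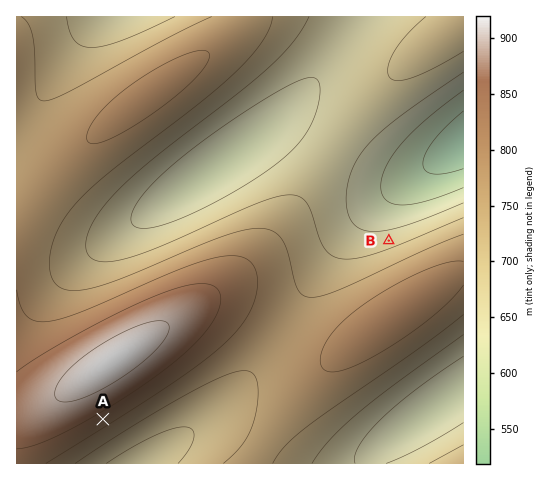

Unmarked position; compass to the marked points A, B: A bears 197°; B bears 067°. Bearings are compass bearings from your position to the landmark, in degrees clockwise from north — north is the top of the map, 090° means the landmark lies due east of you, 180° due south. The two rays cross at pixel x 123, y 353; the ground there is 920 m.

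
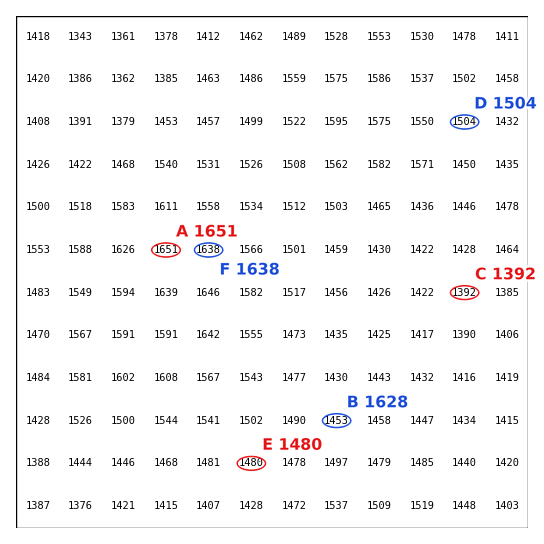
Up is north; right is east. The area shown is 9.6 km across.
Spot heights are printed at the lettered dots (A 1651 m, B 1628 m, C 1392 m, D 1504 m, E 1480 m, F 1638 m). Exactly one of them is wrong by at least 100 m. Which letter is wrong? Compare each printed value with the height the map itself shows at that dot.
B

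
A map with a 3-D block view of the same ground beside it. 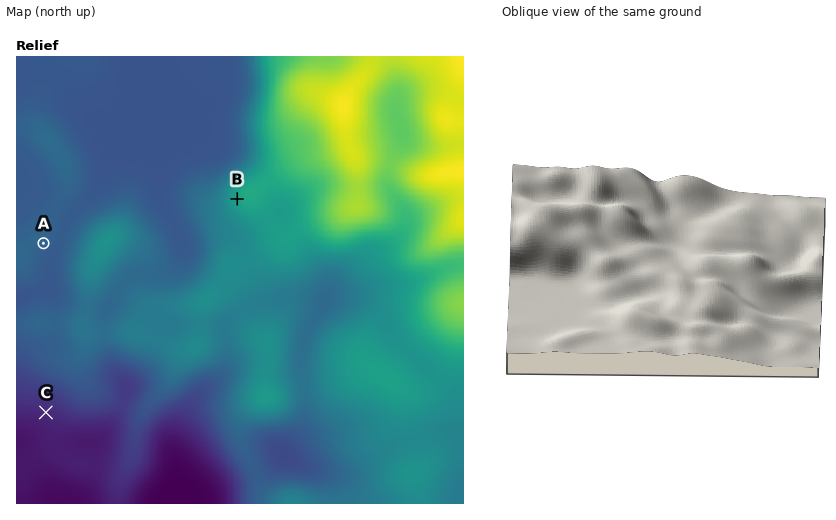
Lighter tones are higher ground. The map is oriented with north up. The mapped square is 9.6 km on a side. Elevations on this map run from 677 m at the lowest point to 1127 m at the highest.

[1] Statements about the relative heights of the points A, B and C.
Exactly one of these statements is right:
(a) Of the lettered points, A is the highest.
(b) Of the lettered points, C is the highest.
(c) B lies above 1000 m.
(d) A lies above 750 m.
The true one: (d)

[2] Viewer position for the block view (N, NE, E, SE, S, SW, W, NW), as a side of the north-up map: W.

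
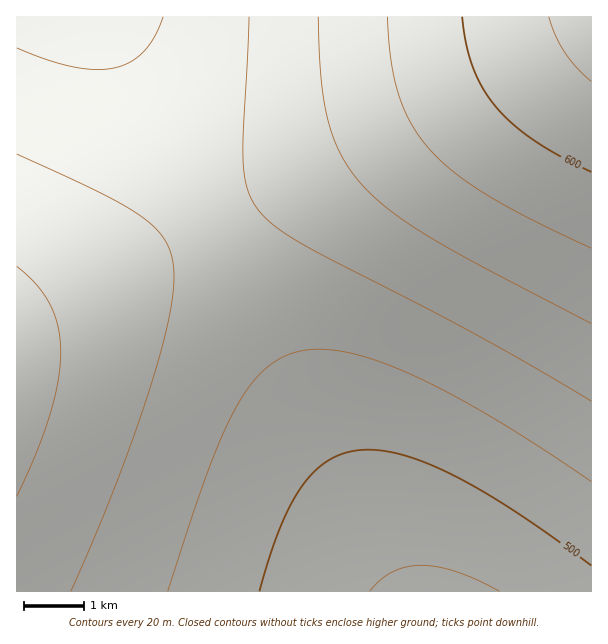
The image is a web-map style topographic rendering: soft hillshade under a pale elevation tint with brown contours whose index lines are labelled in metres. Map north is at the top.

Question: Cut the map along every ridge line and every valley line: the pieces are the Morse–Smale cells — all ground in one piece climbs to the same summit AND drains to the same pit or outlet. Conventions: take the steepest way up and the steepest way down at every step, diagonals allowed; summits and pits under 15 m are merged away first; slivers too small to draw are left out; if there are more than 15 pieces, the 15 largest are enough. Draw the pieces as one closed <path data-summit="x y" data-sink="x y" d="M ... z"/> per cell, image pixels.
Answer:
<path data-summit="591 17" data-sink="434 591" d="M591 24l-28 16-352 181 174 339 19 32 188-1z"/><path data-summit="17 371" data-sink="434 591" d="M210 222l-194 101 1 269 386-1z"/><path data-summit="591 17" data-sink="74 17" d="M591 16l-487 1 96 186 10 16 3 1 375-194 4-3z"/><path data-summit="17 371" data-sink="74 17" d="M104 16l-88 1 1 305 194-101z"/>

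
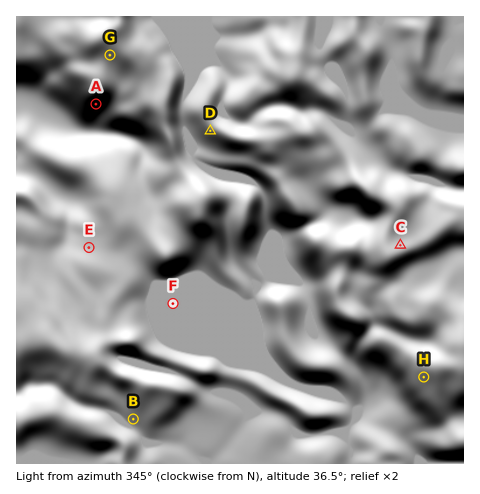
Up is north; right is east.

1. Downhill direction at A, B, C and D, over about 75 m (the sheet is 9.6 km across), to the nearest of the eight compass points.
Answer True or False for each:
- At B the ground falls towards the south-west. True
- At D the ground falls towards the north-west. False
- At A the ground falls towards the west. False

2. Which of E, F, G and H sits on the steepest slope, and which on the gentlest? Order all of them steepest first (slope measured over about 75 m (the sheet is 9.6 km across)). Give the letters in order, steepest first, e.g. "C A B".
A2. H G E F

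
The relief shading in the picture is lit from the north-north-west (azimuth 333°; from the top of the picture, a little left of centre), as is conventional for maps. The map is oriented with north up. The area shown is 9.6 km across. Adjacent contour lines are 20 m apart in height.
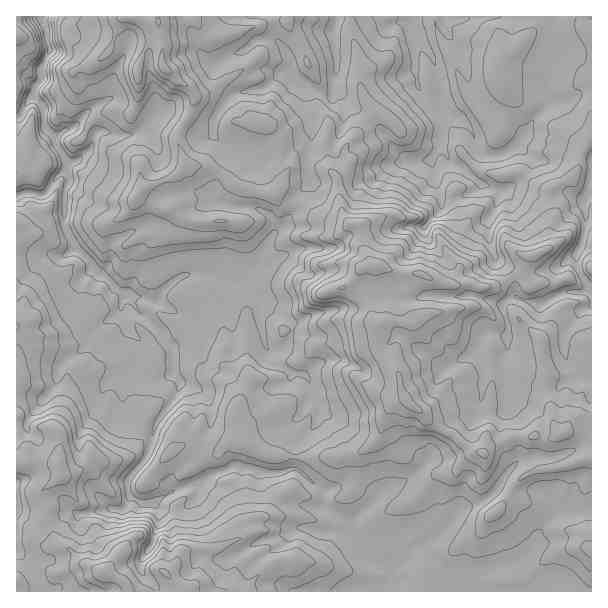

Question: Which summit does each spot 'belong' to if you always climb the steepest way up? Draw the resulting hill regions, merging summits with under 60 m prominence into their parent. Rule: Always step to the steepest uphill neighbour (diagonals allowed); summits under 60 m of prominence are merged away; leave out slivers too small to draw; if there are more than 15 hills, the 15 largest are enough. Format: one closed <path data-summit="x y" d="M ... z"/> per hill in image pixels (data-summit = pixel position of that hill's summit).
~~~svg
<path data-summit="407 401" d="M341 92l3 24-1 10-7 18-4 4-6 2-9 0-7-4-3 9 1 28-12 14-2 16-10 12-13 12-11 23-8 8-4 2-12 12-11 0-6-6-10-4-15 0-11 4-10 6-17 19-6 0-10-5-13 0 42 48 3 6 0 22 8 8-4 15-22 33-6 27-21 27 3 15 11 7 11 0 22-14 18-6 8 0 10-9 17-5 7-4 33 8 11 0 18-5 6 3 22 20 1 15 24 18 1 9 12 14 4 7 8 9 17 5 6 15 1 8 193 0 1-302-15-24 0-14 5-7 4-18-2-27-14-7-9 0-6 3-18 0-21-9-18 5-15-8-3 0-4 6-15 8-20 0-7-18-2-19-19 1-12-6-9-9-2-7-14-17-10-9-18-11z"/><path data-summit="104 573" d="M66 170l-11 9-10 15-4 2-8-3-9 0-8 4 0 394 380 1 1-8-6-15-17-5-8-9-4-7-12-14-1-9-24-18-1-15-22-20-6-3-18 5-11 0-33-8-7 4-17 5-10 9-8 0-18 6-22 14-11 0-11-7-3-15 21-27 6-27 22-33 4-15-8-8 0-22-9-15-29-29-8-11-30-23-4-3-1-6-17-15-10-24 0-23 4-18 0-9z"/><path data-summit="164 66" d="M270 16l-227 1 5 27 2 6-8 18 0 12-6 6-4 10 11 11 1 19 10 10 20-9 9 1 11 7-4 15-12 10-11 5 1 18-4 18 0 23 10 24 17 15 1 6 4 3 11 6 7 10 11 7 31 6 17-19 21-10 22 2 9 8 11 0 24-22 11-23 13-12 10-12 2-16 12-14-1-28 9-35 0-12-4-10 1-9-14-5-9-10 0-14-14-22-2-14z"/><path data-summit="17 36" d="M42 16l-26 1 1 179 7-3 9 0 8 3 4-2 10-15 12-9 1-6-12-18-1-9-11-11-1-19-11-11 4-10 6-6 0-12 8-18z"/>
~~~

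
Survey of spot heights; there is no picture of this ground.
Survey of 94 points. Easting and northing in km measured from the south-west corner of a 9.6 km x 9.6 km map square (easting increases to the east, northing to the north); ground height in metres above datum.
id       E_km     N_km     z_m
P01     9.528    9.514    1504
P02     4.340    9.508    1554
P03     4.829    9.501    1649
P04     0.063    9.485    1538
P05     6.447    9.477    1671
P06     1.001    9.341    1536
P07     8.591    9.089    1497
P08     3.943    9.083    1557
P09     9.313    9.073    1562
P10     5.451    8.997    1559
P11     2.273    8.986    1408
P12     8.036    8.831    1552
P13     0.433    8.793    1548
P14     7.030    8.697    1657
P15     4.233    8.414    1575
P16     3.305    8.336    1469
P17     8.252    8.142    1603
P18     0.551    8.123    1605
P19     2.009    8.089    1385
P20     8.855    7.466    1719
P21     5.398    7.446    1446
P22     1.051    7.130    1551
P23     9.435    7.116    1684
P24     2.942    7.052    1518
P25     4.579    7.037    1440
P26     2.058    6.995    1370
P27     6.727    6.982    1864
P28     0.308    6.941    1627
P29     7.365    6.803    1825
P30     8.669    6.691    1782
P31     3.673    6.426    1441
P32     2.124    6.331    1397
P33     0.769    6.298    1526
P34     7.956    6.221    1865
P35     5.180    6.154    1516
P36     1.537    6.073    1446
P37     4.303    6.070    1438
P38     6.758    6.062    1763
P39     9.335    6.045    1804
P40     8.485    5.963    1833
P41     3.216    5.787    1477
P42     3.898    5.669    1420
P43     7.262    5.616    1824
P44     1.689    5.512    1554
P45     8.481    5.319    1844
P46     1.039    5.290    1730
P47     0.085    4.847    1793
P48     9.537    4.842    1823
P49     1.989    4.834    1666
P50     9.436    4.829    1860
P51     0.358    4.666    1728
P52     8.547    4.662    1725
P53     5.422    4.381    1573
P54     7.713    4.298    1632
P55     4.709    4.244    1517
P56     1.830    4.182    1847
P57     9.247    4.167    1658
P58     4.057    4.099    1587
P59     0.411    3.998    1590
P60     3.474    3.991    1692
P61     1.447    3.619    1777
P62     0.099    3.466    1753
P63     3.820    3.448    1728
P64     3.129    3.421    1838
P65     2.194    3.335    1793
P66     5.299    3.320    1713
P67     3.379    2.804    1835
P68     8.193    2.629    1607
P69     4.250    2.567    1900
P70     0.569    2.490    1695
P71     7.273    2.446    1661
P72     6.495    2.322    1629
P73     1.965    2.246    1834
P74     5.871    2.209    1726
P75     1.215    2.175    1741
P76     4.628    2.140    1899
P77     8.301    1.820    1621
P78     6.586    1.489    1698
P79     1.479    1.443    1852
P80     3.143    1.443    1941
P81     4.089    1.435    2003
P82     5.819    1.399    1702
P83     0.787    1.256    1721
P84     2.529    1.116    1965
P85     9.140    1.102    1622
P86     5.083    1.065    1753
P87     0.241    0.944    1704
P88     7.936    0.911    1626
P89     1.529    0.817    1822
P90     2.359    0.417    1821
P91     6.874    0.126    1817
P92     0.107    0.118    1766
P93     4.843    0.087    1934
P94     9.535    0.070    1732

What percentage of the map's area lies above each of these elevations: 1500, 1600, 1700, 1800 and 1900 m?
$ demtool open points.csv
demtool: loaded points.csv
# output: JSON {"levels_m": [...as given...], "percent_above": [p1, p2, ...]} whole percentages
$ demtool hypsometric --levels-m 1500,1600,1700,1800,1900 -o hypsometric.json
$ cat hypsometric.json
{"levels_m": [1500, 1600, 1700, 1800, 1900], "percent_above": [83, 67, 38, 20, 7]}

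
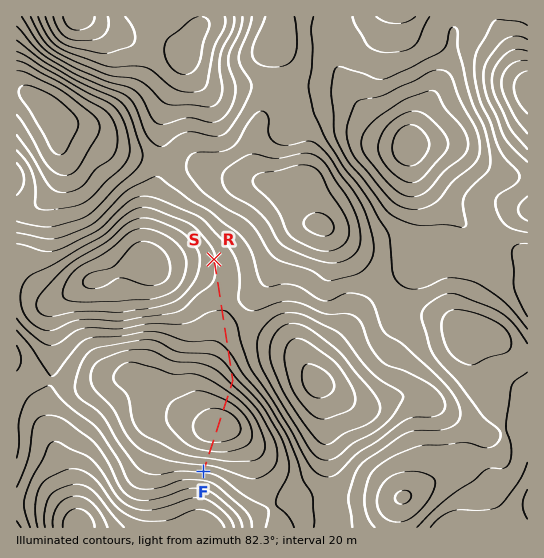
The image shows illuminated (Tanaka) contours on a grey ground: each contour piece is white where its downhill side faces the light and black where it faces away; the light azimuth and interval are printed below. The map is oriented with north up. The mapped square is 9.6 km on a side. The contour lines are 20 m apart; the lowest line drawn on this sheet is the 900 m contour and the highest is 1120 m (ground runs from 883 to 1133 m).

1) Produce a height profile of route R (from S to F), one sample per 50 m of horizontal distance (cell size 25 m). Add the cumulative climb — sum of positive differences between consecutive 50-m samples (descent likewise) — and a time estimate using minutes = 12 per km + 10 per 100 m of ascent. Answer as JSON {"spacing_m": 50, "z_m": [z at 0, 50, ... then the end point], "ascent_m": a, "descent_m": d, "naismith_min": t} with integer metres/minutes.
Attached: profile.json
{"spacing_m": 50, "z_m": [1042, 1041, 1041, 1040, 1040, 1039, 1039, 1038, 1037, 1036, 1035, 1033, 1031, 1029, 1027, 1025, 1023, 1022, 1021, 1020, 1020, 1019, 1018, 1017, 1016, 1015, 1013, 1012, 1011, 1010, 1008, 1007, 1005, 1003, 1001, 999, 997, 994, 992, 989, 987, 984, 981, 979, 976, 972, 969, 963, 956, 950, 944, 937, 931, 925, 919, 913, 908, 903, 898, 894, 890, 887, 885, 884, 883, 884, 885, 887, 890, 894, 898, 903, 909, 915, 921, 928, 936, 943, 950, 958, 965, 972, 977], "ascent_m": 94, "descent_m": 158, "naismith_min": 58}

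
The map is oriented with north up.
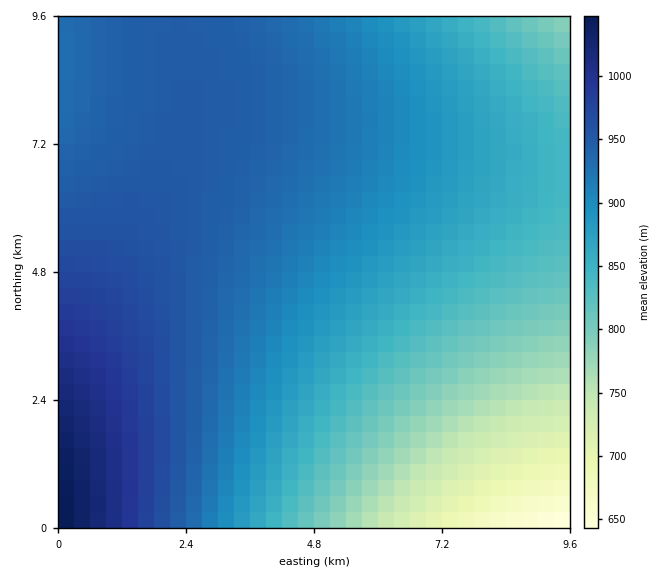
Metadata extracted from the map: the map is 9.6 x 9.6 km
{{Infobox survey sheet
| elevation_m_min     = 640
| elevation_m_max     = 1050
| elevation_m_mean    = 890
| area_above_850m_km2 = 66.2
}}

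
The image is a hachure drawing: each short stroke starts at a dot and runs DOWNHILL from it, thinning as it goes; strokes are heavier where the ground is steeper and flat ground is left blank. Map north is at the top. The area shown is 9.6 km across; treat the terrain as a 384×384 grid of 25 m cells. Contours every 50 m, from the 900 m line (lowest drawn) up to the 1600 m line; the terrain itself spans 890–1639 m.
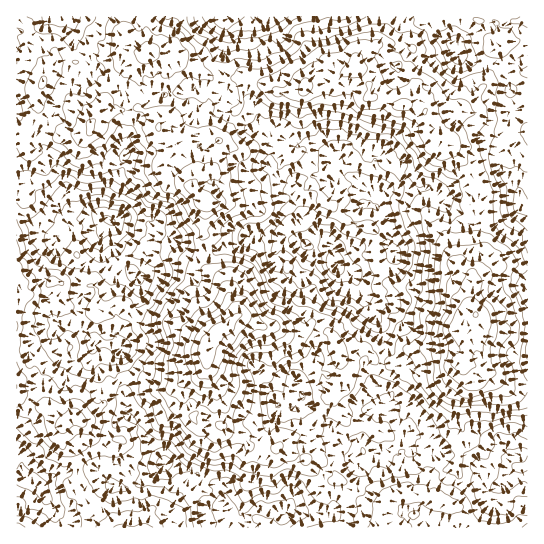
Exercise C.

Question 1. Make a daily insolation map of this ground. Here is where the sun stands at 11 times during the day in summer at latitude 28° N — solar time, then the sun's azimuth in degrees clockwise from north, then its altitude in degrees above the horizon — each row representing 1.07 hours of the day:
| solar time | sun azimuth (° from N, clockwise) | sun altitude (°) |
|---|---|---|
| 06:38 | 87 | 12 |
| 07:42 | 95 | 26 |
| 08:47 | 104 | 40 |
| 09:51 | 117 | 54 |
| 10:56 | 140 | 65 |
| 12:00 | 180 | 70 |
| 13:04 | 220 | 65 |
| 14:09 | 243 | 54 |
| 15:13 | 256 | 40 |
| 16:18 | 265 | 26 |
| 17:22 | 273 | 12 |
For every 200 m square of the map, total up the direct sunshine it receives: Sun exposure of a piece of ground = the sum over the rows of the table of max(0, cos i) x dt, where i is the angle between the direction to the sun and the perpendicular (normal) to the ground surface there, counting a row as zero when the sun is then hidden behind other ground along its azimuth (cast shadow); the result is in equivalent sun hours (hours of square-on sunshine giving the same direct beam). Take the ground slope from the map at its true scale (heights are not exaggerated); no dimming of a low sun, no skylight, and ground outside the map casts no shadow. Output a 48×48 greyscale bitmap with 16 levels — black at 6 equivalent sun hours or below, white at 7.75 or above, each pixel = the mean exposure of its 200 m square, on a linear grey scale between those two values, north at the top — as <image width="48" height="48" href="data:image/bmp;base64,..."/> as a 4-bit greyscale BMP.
<image width="48" height="48" href="data:image/bmp;base64,Qk32BAAAAAAAAHYAAAAoAAAAMAAAADAAAAABAAQAAAAAAIAEAAATCwAAEwsAABAAAAAAAAAAAAAAABEREQAiIiIAMzMzAERERABVVVUAZmZmAHd3dwCIiIgAmZmZAKqqqgC7u7sAzMzMAN3d3QDu7u4A////AFeKvLqWd4i7eavc24JGVZqry7zMzaUzV1ZpvMyHh5y4iqvOqrubzbqrzMve7ZZYZZl6zchlV1VWrdve3u3N7uyqze7dmHi6q2eczcmZl2aKvMzO7u3dzuypeZumV5u5aJvbm6re3HNarO3M7+7e3Mh2UyaJzbzcyu7e3c3t25Zpze7u7+7u3Im5iZiKzKzczcze7u7uzLrM3e7u7d7bu73bu7qqq97Mu93N7e7u26zb3u7tzLy7y8y93KzMzu3N7t3N7uy5eL3b3u7cqIrNvN3d7LvN7tzO7tzL3tylOs3b3cyZqSSKvO3qit3M3t7u7v3bini7jcvczdysyGVH3tyZm93d3//+7uy4ZWjKvdzezu3NqKu6ztrd3Mzd3s3/7suYd4qpy9ze7u3brMyrvN3NzN3N7e3v7bqqpmea25id39zKrducy93Kze3M3tzdumiol0d3eZi7vtx2rNy8zNvN3cqa3t3JmXqoqndAFZiczcupzN3cnNvNqry5fMuXmJqJzGZndlNIm7y73d7rvLnbisy6it2ryKqZl3m72rmYWM3N3e3N2nmBN1WLzd3N2auqZ928zcu6Za3d3dqbyXUAVmh3rNy7qYu83u7t2oZVZRW9oxR3hlMEl5qVOs2alrzN3LvNpTRodDR1IANDEAApdnd2Z6dYhsy8ybqHUUNZdXcxE0M1QwGKu7h5iGVHRbmuysuXFWEUd4h1Y1VVdVabzKmYmLu5aKaHWXeZeplXm5iHQlmWIAipg0iYq6m7vXdgOZebvdu5qkABAml0UnzbdTaYumerujZVbHZ5vcuXioQAR2Q2iry7eZZod5qqhneJhmZleaqHndx2eZeLzd3LjcmJVmhzVXq8p4ljSKm8rLurvL3u3u7tnNuqlmZVdnzd3KVZeaqs3t3d7dzO7u2Ya8x3WryoVt7s3Zndu92rzt3d3M3c7rl2u7q1acy4Vd3d3rzc28zLvJmqqK3tyrvMyol4qKupqsvt3uzd3M3dx2maq7vNuazcqqu7zMy4u93u3u7d3czKmryqmcy7vLve7d7u7dx2vf7d7e/sqry3irmbmN7uu97u7b3d7slrzt7e3u7KiYrMiJrOzM7cvL3cq9ve7rit7cve3u3czMvcut7arMu83d3bzcvN3Lm7zczcze3dy867zKhle8zu7v7t3bzbqIvMza3rmbzN27zJmWWLzd7u7+7u7tzLeL3KqpzLunvO7bqbqord3u7u7+7e7u7ZnO2quc3cupnLu4V4urys7u7u7u3v3Mypu6i7zM3duHiKu8qZi8zN3e3e7+2syImZmHuqq6nMu6et7d7t3d3dypirvO7MhWunY6q7zLmszdut7e3u7aq6dHlnzM7am6ZEARac3bqazM3M3u7dyXdkVUNnq5qZvKmGZHm8yqqal6u9y8vbh3c0eVNGZ3icy8y4eKze3MuoiZqb2VeGNDFnVGeGEkWKmZhlururzctmeZqYmJhREQATIDRVZAACR3J97tyYrMiXmYmHWYRHd4homVITVjI2eave7ty6vA=="/>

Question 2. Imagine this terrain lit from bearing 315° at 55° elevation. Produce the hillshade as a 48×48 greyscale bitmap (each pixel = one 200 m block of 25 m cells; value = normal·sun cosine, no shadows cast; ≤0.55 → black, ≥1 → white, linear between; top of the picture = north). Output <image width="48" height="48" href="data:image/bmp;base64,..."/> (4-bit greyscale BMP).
<image width="48" height="48" href="data:image/bmp;base64,Qk32BAAAAAAAAHYAAAAoAAAAMAAAADAAAAABAAQAAAAAAIAEAAATCwAAEwsAABAAAAAAAAAAAAAAABEREQAiIiIAMzMzAERERABVVVUAZmZmAHd3dwCIiIgAmZmZAKqqqgC7u7sAzMzMAN3d3QDu7u4A////AKmaqqvMu5h2RniZqqzcu7vLmZiJiJq83aqqqqq8u6mXRXmXiJvLqqu7mIiIh3iszJmrqqqszMqYZViVRVepd5q8qHmZmGebzKmrqYiau8uqh2eXMzWJl4q8y6mqmHeKzKmKuoeIiKvLmGaIZCNXmYm8zMupmHd4qph4mHeHdmnLhTNmZTNWeYiru7y6l2dnmqmXZlZ3ZUWYVCJWZ1WHZ4iJq6q7qFZmiYiHVVV3VVRnZkJYipZ4d3iHiaqpmWVWd3iIZFWJZnRXd3NHirmHd3eYeJqpiHVWZomrhVRpmIdXiJZGebu5d3aKmImphmUyVmmryXVGmZp4mIZGVqvMlnd4qpmIdTQxE2mqy4hliImImHUkRHmsp1V3iZl2UwEzI2iqu5mHmpmXZVUyNGeauWNXeIiHZSAkRGeaq6upm8y5dTRDRFaKuoQ2d4iph3Q0VXiZmavMzM3LpzEkZTRqqYZWeJq7mIdlVYiZmJu87t3LqUABVjI4uYZ4mpq8ynZlVYmJlnqa3t7cymEAFEM1moeJvLu8y5ZEQ2eKt2mYq8zN3YQAEiRVipiazd3MqYZDIUV4qXZ4mrq97shCRTR3moia3d3dyoZFQlVmiZdnnN3d3uyFWHaJqoeL3dze7JdUVFR3eKqZnO7t3e7HRpmqmpibzd3d3bhlVHVneKq7m+7tzd3INZqqeaq7u73c3bh3U3eIaKmam97uzNyoRHmqd6u7vMzMzLdmRGeriKqZms3ty9yoRIiaZ7u7ve3My7hUM0ebqauph5u9y8y4RamIV7qqrO3cy6mGVVeKyorMqZvNyqupdpmJZpqpis3d26qYZUZ5y4nN3LvNyWd5hnh4hnmYiazMzLuYdkV3mom97Lu6qFQ2dFdlZmeHiZq8y7qZmGVmaHac3LuohjMiMiV2VHmomqrMy7p3mWVWZVVWmneZhREjQxNnZWeqq7vLzKhkeHZFZSIzV1NYmVNGZVVoiGWKq8y7zLhTV4hUZjE1Z4ZoqYZndmiYmYd4q7qpm7hkVndjRUI3iJmrqIZXd2aZiId3iahmaJhWd2VlRERHq7qruoZVaHVoiIh3eKlUVoZWeHZnZURXvMuZu5ZUR5dmeJmJmZl1VWZmeIh3iEI1iquoiqdmVpl2Voh3mYiYdVVoh4iZqnMjeZmpirhnh4h2VWdkV4mqllVoqaibvKYzarmJmrl2h4hkVVVUNHmZl2VYq8mKvMlmebuYmZqWZlZTNEU0VFiHiHZWm7l4q8uImaupmZmXdkRCM1dleXiHiodWmrpnq8yYqYmaqpmYiIhjRVioi7mImphmmsyFiry4iIdmiZmqq7u4eHeZisqYm7p1iryneJq5h2dlaJq7vMzLmqh3ebqHjNyXiqvJiZqpmFZ2Z5vLzd3curqGaKmGa9yXiqu6m7q6qoeHd4vMzN3d3MyXaJdlabuWaaq6m8vLm7mYeJvM3M3d3d3KiKhUaKu5d5mrq8zMqqqnZ4vczd7czd7cqql1Vpq6mGeLvMzMupmoZ4vczN7tzN7duqqWRYiaqQ=="/>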